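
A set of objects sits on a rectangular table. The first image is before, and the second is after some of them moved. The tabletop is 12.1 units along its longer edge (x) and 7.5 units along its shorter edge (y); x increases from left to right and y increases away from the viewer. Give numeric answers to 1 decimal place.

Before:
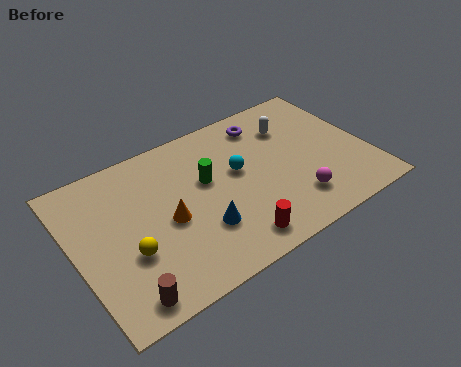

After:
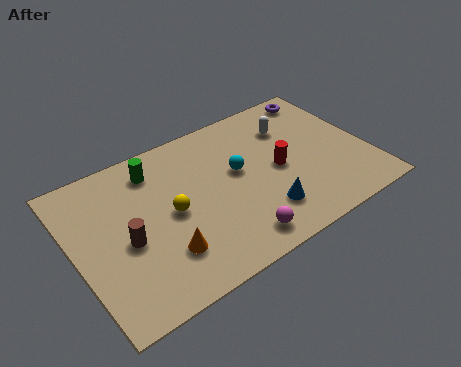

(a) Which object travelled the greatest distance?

the red cylinder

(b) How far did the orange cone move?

1.5

The orange cone was near (3.7, 3.4) before and (3.3, 2.0) after, so it travelled √(0.4² + 1.4²) ≈ 1.5 units.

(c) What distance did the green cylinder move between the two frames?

2.5

From (5.5, 4.5) to (3.6, 6.1), the green cylinder covered √(1.9² + 1.6²) ≈ 2.5 units.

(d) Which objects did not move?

the cyan sphere and the white capsule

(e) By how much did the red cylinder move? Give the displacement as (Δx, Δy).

(2.4, 2.5)

The red cylinder was at about (6.0, 1.1) and moved to about (8.4, 3.6).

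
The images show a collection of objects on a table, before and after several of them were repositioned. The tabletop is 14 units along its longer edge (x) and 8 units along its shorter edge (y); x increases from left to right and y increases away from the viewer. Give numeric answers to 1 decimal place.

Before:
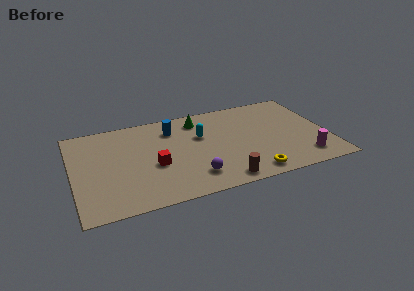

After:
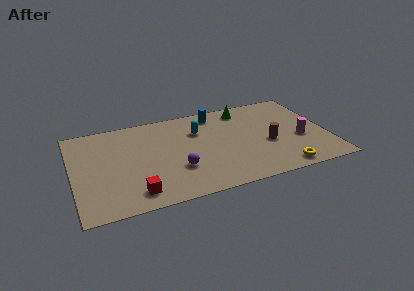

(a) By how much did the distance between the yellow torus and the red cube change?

+2.4

They were about 5.6 units apart before and 8.0 after — 2.4 units further apart.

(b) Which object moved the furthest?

the brown cylinder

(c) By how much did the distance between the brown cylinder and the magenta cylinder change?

-2.8

Before: roughly 4.6 units apart; after: 1.8. That's 2.8 units closer together.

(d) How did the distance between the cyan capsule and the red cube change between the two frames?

+2.5

Before: roughly 3.2 units apart; after: 5.7. That's 2.5 units further apart.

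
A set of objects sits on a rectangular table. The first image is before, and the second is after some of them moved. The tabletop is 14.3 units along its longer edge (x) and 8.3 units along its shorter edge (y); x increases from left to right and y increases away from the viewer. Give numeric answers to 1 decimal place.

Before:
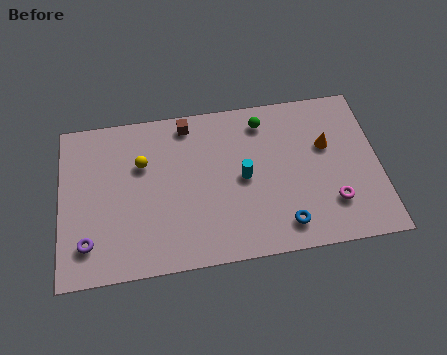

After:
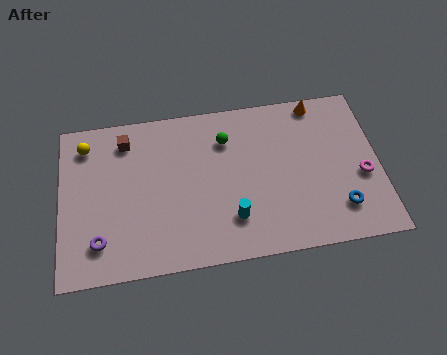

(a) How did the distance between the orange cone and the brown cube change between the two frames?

+2.2

They were about 6.5 units apart before and 8.7 after — 2.2 units further apart.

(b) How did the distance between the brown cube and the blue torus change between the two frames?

+3.4

Before: roughly 7.2 units apart; after: 10.6. That's 3.4 units further apart.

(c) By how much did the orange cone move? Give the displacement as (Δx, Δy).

(-0.3, 2.3)

The orange cone was at about (12.0, 5.2) and moved to about (11.7, 7.5).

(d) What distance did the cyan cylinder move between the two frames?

2.1

From (8.2, 4.1) to (7.6, 2.1), the cyan cylinder covered √(0.6² + 2.0²) ≈ 2.1 units.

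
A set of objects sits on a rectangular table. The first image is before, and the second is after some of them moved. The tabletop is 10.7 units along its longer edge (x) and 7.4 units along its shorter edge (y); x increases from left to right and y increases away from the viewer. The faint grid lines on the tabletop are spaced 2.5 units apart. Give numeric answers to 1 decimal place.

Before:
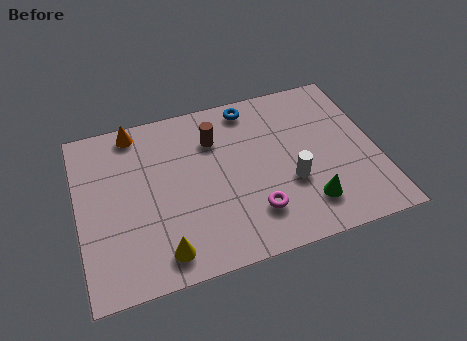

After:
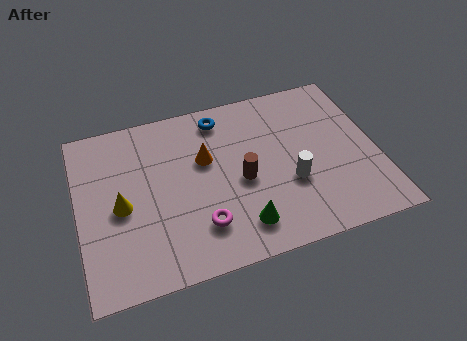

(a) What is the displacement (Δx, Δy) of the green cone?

(-2.4, -0.2)

The green cone was at about (8.0, 1.6) and moved to about (5.6, 1.4).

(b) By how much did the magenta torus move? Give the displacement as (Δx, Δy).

(-1.9, 0.0)

The magenta torus was at about (6.1, 1.8) and moved to about (4.2, 1.8).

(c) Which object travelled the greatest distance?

the orange cone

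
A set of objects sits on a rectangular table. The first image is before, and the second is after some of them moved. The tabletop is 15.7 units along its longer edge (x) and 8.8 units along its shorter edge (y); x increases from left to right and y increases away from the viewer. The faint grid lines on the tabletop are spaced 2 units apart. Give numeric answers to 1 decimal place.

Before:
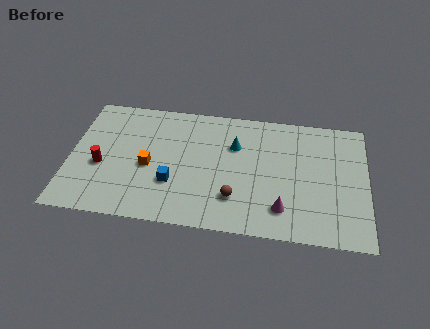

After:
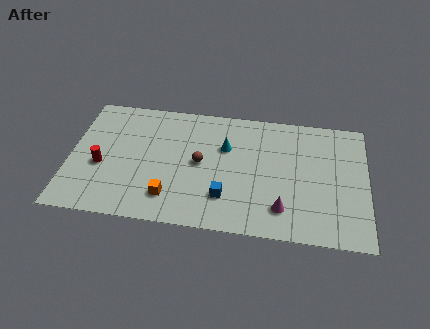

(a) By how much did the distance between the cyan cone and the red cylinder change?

-0.5

Before: roughly 7.4 units apart; after: 6.9. That's 0.5 units closer together.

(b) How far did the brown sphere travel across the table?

2.9

The brown sphere was near (8.8, 2.3) before and (6.9, 4.5) after, so it travelled √(1.9² + 2.2²) ≈ 2.9 units.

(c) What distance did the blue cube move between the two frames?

2.9

The blue cube moved from about (5.5, 2.9) to (8.3, 2.3), a distance of √(2.8² + 0.6²) ≈ 2.9.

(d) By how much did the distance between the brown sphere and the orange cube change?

-1.9

Before: roughly 4.9 units apart; after: 3.0. That's 1.9 units closer together.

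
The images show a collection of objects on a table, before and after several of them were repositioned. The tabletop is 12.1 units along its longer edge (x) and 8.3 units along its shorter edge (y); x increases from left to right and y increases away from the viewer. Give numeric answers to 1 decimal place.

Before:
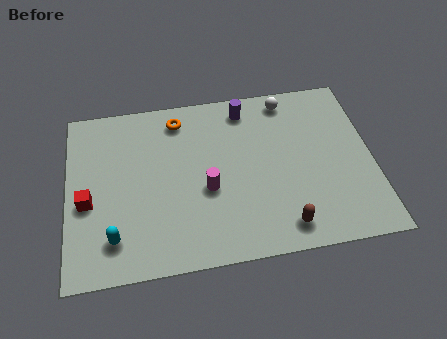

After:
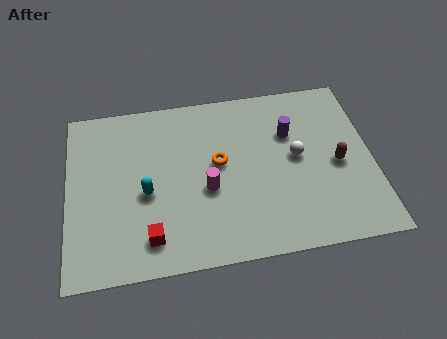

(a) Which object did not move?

the magenta cylinder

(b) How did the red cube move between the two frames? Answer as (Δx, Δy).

(2.4, -2.0)

The red cube was at about (0.8, 3.5) and moved to about (3.2, 1.5).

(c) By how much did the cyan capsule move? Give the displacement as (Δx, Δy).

(1.3, 1.9)

The cyan capsule was at about (1.8, 1.7) and moved to about (3.1, 3.6).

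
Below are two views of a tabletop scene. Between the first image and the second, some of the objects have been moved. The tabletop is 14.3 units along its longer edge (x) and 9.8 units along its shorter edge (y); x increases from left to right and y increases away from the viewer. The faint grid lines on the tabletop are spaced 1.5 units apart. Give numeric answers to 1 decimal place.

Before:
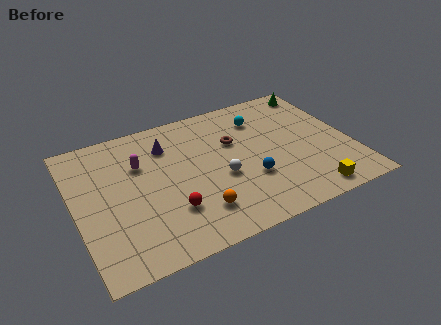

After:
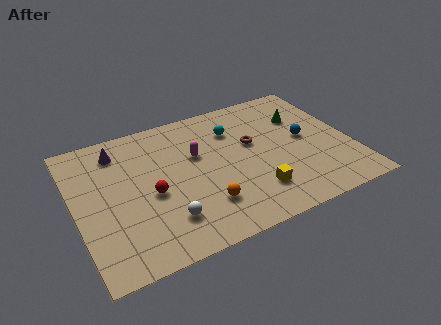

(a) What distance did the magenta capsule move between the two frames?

2.9

The magenta capsule moved from about (3.5, 6.6) to (6.4, 6.1), a distance of √(2.9² + 0.5²) ≈ 2.9.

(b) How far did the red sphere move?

1.7

The red sphere moved from about (4.6, 2.8) to (3.8, 4.3), a distance of √(0.8² + 1.5²) ≈ 1.7.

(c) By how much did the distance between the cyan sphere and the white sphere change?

+2.1

Before: roughly 4.4 units apart; after: 6.5. That's 2.1 units further apart.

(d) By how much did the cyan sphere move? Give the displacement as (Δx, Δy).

(-1.5, -0.3)

From the two frames, the cyan sphere sits at roughly (10.0, 7.5) before and (8.5, 7.2) after.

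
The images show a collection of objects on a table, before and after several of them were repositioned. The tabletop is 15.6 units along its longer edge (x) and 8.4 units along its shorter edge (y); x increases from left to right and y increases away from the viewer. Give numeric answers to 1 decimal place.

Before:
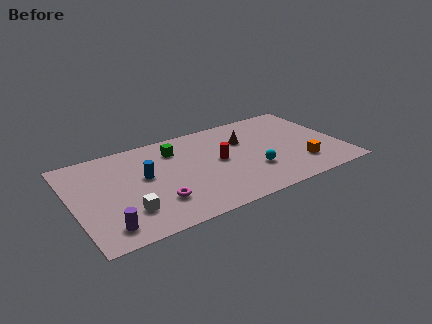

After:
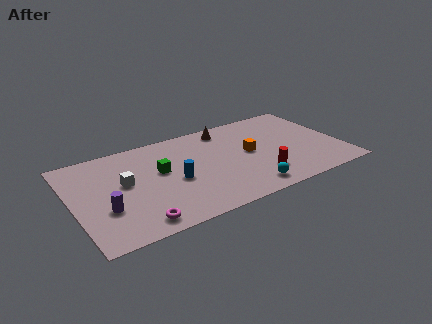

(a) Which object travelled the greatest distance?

the orange cube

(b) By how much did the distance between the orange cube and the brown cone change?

-1.6

Before: roughly 4.6 units apart; after: 3.0. That's 1.6 units closer together.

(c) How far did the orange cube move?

3.5

From (13.0, 2.1) to (10.3, 4.4), the orange cube covered √(2.7² + 2.3²) ≈ 3.5 units.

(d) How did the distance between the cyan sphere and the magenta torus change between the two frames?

+0.7

Before: roughly 5.7 units apart; after: 6.4. That's 0.7 units further apart.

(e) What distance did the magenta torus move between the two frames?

1.8

The magenta torus was near (4.6, 2.3) before and (3.3, 1.1) after, so it travelled √(1.3² + 1.2²) ≈ 1.8 units.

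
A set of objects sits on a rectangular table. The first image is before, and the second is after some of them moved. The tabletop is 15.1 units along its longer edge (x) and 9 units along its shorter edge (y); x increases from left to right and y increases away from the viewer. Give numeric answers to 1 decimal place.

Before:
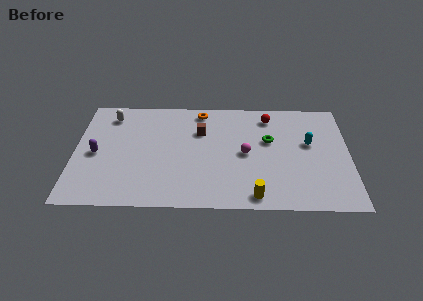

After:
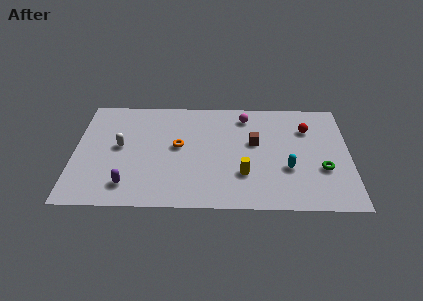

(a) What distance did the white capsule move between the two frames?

2.7

From (1.9, 7.4) to (2.5, 4.8), the white capsule covered √(0.6² + 2.6²) ≈ 2.7 units.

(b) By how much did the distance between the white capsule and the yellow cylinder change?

-3.1

They were about 10.2 units apart before and 7.1 after — 3.1 units closer together.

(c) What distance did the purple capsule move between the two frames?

3.1

The purple capsule moved from about (1.2, 4.2) to (3.0, 1.7), a distance of √(1.8² + 2.5²) ≈ 3.1.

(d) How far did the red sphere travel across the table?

2.3

The red sphere moved from about (10.7, 7.5) to (12.8, 6.5), a distance of √(2.1² + 1.0²) ≈ 2.3.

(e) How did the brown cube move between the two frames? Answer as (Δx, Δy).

(3.0, -0.9)

The brown cube started near (6.9, 6.2) and ended near (9.9, 5.3).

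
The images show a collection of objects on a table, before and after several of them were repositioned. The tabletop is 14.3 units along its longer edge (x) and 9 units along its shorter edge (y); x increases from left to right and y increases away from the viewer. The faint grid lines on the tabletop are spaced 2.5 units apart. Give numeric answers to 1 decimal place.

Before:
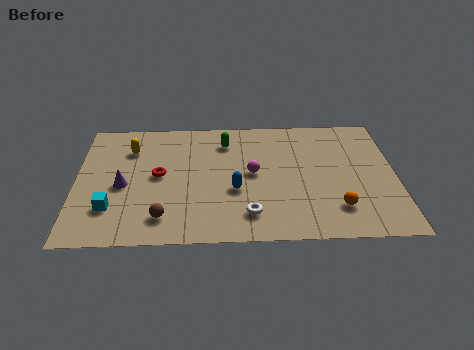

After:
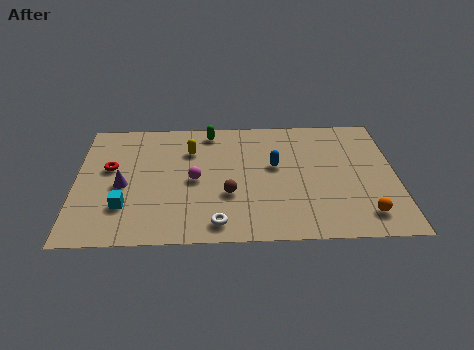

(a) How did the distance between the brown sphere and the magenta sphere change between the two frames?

-3.1

Before: roughly 5.0 units apart; after: 1.9. That's 3.1 units closer together.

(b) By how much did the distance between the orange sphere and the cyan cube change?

+0.6

They were about 10.0 units apart before and 10.6 after — 0.6 units further apart.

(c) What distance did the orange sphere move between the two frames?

1.3

The orange sphere was near (11.6, 2.1) before and (12.8, 1.6) after, so it travelled √(1.2² + 0.5²) ≈ 1.3 units.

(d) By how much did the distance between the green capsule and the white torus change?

+1.3

Before: roughly 5.4 units apart; after: 6.7. That's 1.3 units further apart.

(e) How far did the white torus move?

1.5

The white torus moved from about (7.7, 1.8) to (6.3, 1.2), a distance of √(1.4² + 0.6²) ≈ 1.5.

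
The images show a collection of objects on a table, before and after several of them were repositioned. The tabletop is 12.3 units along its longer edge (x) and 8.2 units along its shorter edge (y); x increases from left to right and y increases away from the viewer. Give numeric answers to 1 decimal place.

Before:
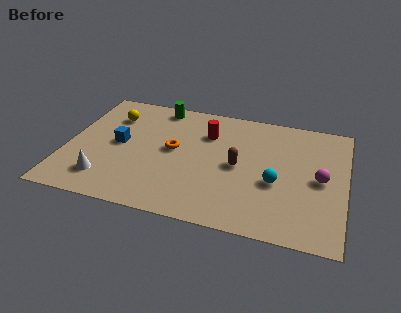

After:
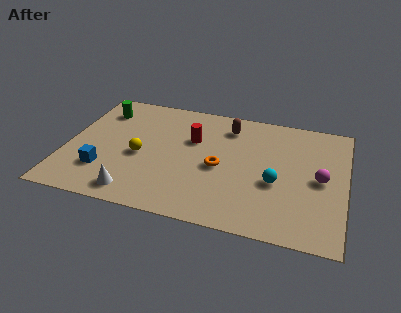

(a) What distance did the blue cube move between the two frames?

2.1

The blue cube moved from about (2.3, 4.2) to (1.8, 2.2), a distance of √(0.5² + 2.0²) ≈ 2.1.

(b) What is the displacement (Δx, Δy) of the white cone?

(1.4, -0.6)

From the two frames, the white cone sits at roughly (1.9, 1.7) before and (3.3, 1.1) after.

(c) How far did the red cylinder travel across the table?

0.8

The red cylinder moved from about (6.1, 5.9) to (5.5, 5.3), a distance of √(0.6² + 0.6²) ≈ 0.8.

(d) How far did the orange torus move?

2.2

The orange torus was near (4.7, 4.4) before and (6.8, 3.7) after, so it travelled √(2.1² + 0.7²) ≈ 2.2 units.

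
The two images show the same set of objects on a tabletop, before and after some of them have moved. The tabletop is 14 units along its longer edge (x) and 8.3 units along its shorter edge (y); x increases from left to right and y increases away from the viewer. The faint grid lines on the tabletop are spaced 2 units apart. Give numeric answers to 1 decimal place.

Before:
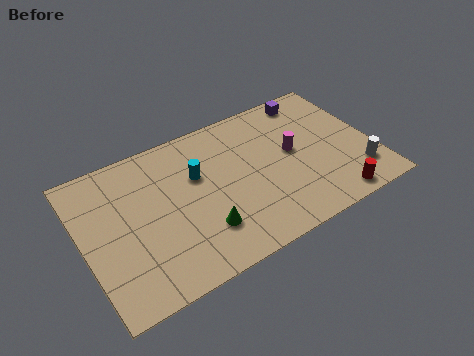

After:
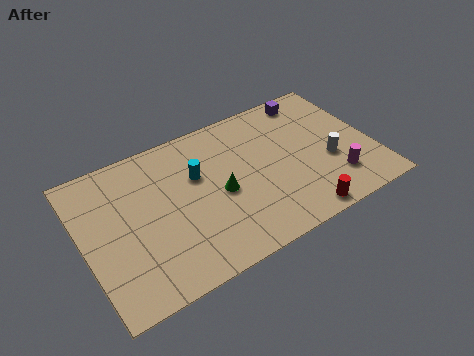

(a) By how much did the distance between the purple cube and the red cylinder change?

+0.3

Before: roughly 6.4 units apart; after: 6.7. That's 0.3 units further apart.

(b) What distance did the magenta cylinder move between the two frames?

3.0

The magenta cylinder was near (10.2, 4.5) before and (11.9, 2.0) after, so it travelled √(1.7² + 2.5²) ≈ 3.0 units.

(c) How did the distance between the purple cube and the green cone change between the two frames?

-1.8

The distance was about 8.0 in the first image and 6.2 in the second, so they moved 1.8 units closer together.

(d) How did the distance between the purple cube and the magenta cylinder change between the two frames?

+2.2

They were about 3.1 units apart before and 5.3 after — 2.2 units further apart.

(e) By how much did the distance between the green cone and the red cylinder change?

-1.8

The distance was about 6.3 in the first image and 4.5 in the second, so they moved 1.8 units closer together.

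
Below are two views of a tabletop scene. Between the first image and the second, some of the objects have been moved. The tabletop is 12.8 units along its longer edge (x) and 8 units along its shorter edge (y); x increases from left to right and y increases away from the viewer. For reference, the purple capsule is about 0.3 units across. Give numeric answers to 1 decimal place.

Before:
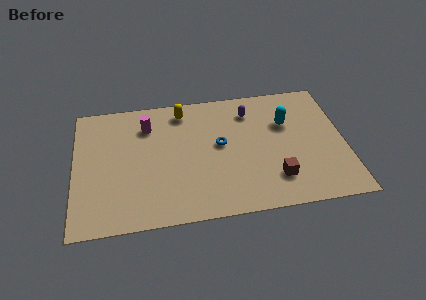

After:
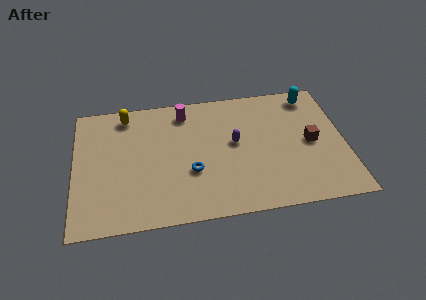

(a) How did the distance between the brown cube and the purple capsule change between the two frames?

-0.9

They were about 4.5 units apart before and 3.6 after — 0.9 units closer together.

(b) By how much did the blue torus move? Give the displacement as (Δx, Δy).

(-1.4, -1.5)

The blue torus was at about (6.9, 4.4) and moved to about (5.5, 2.9).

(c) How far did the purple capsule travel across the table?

2.1

The purple capsule moved from about (8.4, 6.3) to (7.6, 4.4), a distance of √(0.8² + 1.9²) ≈ 2.1.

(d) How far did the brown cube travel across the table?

2.7

The brown cube moved from about (9.4, 1.9) to (11.2, 3.9), a distance of √(1.8² + 2.0²) ≈ 2.7.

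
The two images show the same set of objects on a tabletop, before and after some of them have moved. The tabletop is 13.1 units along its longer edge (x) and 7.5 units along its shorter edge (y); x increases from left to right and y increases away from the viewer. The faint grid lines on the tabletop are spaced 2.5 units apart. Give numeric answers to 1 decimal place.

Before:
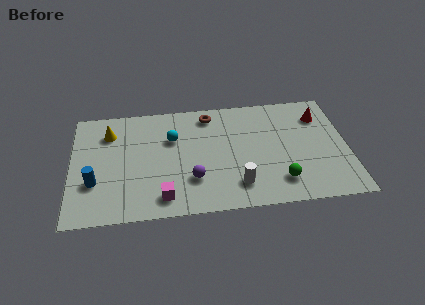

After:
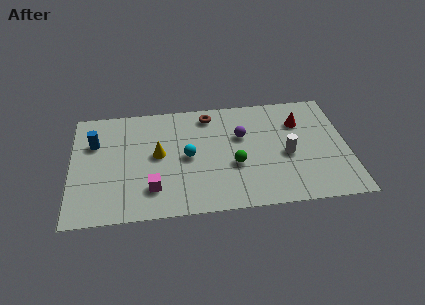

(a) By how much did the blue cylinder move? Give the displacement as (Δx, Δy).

(0.0, 2.6)

The blue cylinder started near (1.1, 2.5) and ended near (1.1, 5.1).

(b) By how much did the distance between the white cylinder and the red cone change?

-3.6

The distance was about 5.8 in the first image and 2.2 in the second, so they moved 3.6 units closer together.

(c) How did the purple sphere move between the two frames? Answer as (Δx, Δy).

(2.4, 2.6)

From the two frames, the purple sphere sits at roughly (5.7, 2.2) before and (8.1, 4.8) after.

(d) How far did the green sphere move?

2.5

The green sphere was near (9.8, 1.6) before and (7.7, 2.9) after, so it travelled √(2.1² + 1.3²) ≈ 2.5 units.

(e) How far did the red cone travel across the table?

1.0

From (11.9, 5.7) to (10.9, 5.4), the red cone covered √(1.0² + 0.3²) ≈ 1.0 units.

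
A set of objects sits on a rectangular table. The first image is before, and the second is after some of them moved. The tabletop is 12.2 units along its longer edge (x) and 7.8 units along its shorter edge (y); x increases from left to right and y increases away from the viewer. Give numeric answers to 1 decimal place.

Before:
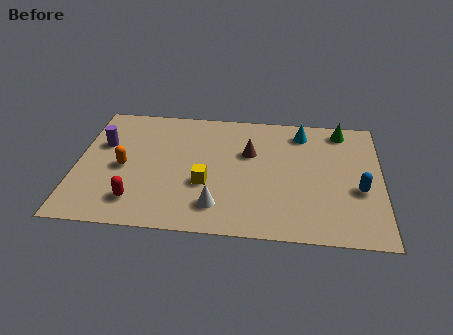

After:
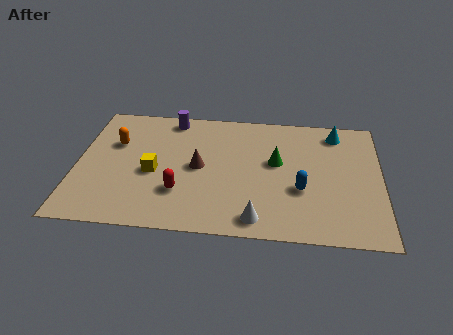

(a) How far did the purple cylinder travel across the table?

3.3

From (1.0, 5.0) to (3.7, 6.9), the purple cylinder covered √(2.7² + 1.9²) ≈ 3.3 units.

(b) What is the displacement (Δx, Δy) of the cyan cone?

(1.4, 0.1)

From the two frames, the cyan cone sits at roughly (9.0, 6.5) before and (10.4, 6.6) after.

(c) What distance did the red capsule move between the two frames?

1.8

From (2.5, 1.6) to (4.2, 2.3), the red capsule covered √(1.7² + 0.7²) ≈ 1.8 units.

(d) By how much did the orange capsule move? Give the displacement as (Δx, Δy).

(-0.4, 1.5)

The orange capsule was at about (1.9, 3.6) and moved to about (1.5, 5.1).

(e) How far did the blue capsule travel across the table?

2.3

The blue capsule moved from about (11.3, 3.1) to (9.0, 2.9), a distance of √(2.3² + 0.2²) ≈ 2.3.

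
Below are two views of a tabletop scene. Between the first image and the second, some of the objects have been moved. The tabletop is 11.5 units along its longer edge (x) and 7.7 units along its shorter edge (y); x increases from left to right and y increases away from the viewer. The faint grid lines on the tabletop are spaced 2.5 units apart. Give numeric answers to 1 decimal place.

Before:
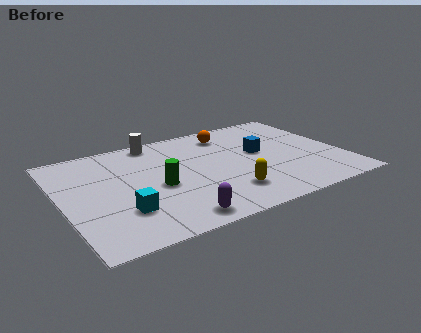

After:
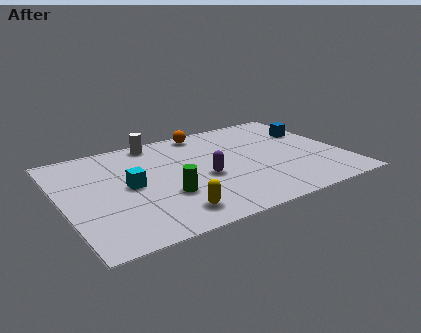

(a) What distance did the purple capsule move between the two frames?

2.9

The purple capsule was near (4.1, 0.9) before and (5.7, 3.3) after, so it travelled √(1.6² + 2.4²) ≈ 2.9 units.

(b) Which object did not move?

the white cylinder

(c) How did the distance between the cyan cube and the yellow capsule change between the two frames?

-1.3

Before: roughly 4.2 units apart; after: 2.9. That's 1.3 units closer together.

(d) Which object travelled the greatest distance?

the purple capsule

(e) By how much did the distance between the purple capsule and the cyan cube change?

+0.8

The distance was about 2.3 in the first image and 3.1 in the second, so they moved 0.8 units further apart.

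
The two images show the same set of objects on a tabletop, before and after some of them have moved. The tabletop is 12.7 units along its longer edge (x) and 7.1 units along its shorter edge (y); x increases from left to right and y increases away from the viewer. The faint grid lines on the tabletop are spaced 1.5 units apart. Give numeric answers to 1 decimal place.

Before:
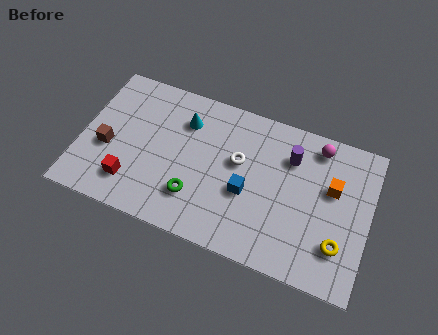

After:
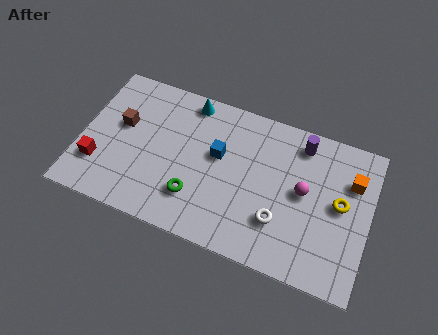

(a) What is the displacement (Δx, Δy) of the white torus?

(2.0, -2.1)

The white torus started near (6.9, 4.2) and ended near (8.9, 2.1).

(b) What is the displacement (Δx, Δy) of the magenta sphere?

(-0.4, -2.3)

From the two frames, the magenta sphere sits at roughly (10.2, 6.1) before and (9.8, 3.8) after.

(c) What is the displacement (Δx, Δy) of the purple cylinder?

(0.4, 0.8)

From the two frames, the purple cylinder sits at roughly (9.1, 5.2) before and (9.5, 6.0) after.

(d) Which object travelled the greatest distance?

the white torus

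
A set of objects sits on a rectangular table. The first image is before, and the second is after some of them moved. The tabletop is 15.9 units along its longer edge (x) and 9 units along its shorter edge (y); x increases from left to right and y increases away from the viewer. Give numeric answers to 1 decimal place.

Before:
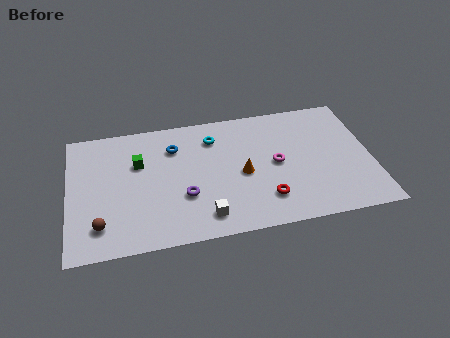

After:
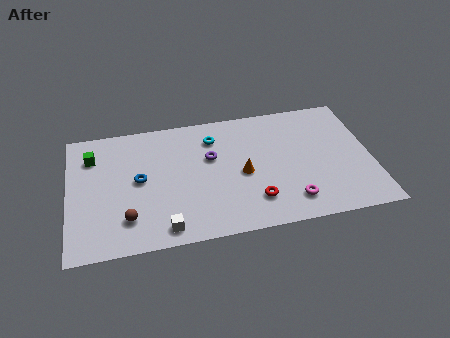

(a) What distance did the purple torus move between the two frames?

2.9

From (6.0, 3.1) to (7.5, 5.6), the purple torus covered √(1.5² + 2.5²) ≈ 2.9 units.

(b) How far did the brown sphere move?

1.4

From (1.6, 1.9) to (3.0, 2.1), the brown sphere covered √(1.4² + 0.2²) ≈ 1.4 units.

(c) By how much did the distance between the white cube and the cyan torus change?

+1.0

They were about 5.5 units apart before and 6.5 after — 1.0 units further apart.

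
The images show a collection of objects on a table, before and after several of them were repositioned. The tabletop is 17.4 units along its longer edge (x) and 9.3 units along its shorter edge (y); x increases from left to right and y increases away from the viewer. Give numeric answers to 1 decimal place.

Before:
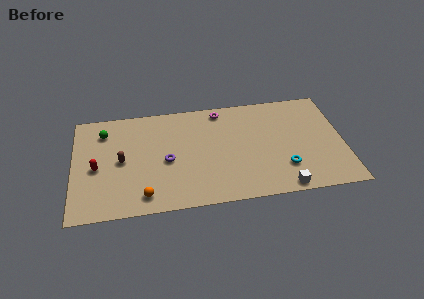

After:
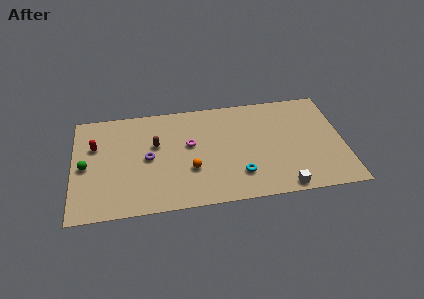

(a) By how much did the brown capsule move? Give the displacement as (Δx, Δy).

(2.2, 1.1)

From the two frames, the brown capsule sits at roughly (3.1, 4.6) before and (5.3, 5.7) after.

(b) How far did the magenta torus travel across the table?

3.5

The magenta torus was near (9.6, 8.2) before and (7.5, 5.4) after, so it travelled √(2.1² + 2.8²) ≈ 3.5 units.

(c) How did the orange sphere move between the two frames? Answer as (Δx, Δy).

(3.0, 1.8)

From the two frames, the orange sphere sits at roughly (4.5, 1.4) before and (7.5, 3.2) after.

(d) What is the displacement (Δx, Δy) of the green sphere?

(-1.2, -2.9)

The green sphere started near (2.0, 7.3) and ended near (0.8, 4.4).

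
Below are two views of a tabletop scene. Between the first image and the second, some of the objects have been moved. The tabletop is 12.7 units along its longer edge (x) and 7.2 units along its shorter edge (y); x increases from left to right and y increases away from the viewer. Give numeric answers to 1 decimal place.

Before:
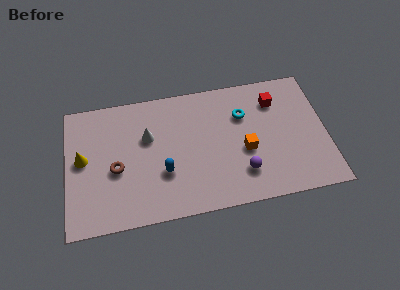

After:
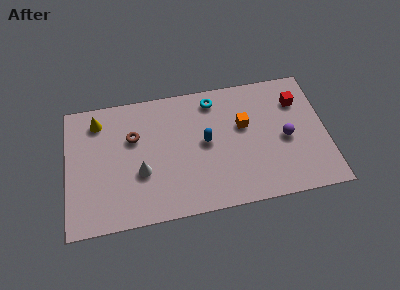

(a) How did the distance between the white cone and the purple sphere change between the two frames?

+1.8

Before: roughly 5.3 units apart; after: 7.1. That's 1.8 units further apart.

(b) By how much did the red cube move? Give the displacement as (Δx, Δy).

(1.1, -0.2)

The red cube was at about (10.3, 5.5) and moved to about (11.4, 5.3).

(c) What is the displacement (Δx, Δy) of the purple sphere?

(2.2, 1.5)

The purple sphere was at about (8.5, 1.8) and moved to about (10.7, 3.3).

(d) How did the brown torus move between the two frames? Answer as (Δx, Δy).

(0.9, 1.6)

From the two frames, the brown torus sits at roughly (2.4, 3.1) before and (3.3, 4.7) after.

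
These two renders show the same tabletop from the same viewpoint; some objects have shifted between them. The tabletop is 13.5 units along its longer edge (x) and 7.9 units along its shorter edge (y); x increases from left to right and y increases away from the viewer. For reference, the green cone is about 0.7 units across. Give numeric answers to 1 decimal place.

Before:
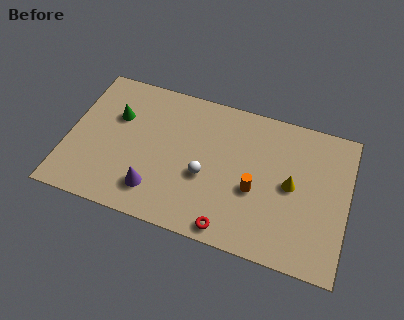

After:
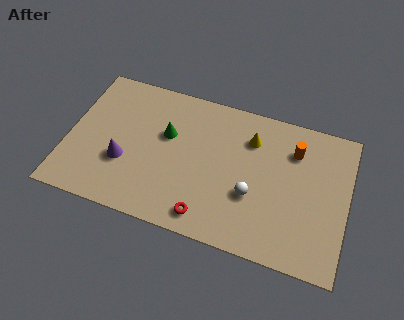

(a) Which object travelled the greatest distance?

the orange cylinder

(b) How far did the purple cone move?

1.9

From (4.4, 1.7) to (2.8, 2.8), the purple cone covered √(1.6² + 1.1²) ≈ 1.9 units.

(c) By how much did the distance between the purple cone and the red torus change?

+0.7

Before: roughly 3.8 units apart; after: 4.5. That's 0.7 units further apart.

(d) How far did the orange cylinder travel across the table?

3.2

The orange cylinder moved from about (9.1, 3.2) to (10.8, 5.9), a distance of √(1.7² + 2.7²) ≈ 3.2.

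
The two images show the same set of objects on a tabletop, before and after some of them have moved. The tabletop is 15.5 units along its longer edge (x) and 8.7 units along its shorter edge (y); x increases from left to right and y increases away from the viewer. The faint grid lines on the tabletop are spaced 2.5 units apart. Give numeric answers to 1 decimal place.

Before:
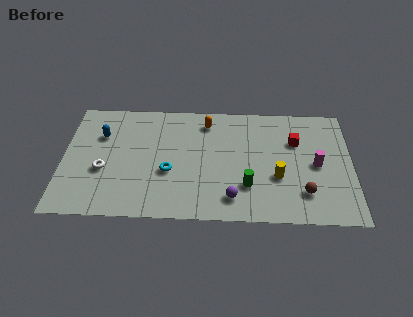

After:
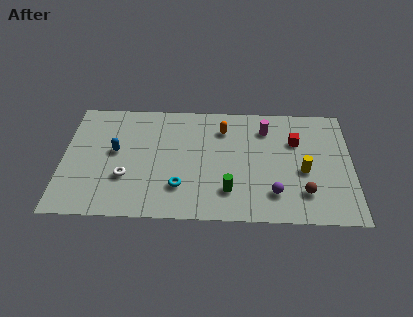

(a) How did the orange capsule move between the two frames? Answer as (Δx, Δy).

(0.9, -0.5)

The orange capsule started near (7.7, 7.2) and ended near (8.6, 6.7).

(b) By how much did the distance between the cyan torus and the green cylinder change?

-1.7

They were about 4.3 units apart before and 2.6 after — 1.7 units closer together.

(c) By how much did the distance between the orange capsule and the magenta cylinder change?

-4.3

Before: roughly 6.6 units apart; after: 2.3. That's 4.3 units closer together.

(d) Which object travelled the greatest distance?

the magenta cylinder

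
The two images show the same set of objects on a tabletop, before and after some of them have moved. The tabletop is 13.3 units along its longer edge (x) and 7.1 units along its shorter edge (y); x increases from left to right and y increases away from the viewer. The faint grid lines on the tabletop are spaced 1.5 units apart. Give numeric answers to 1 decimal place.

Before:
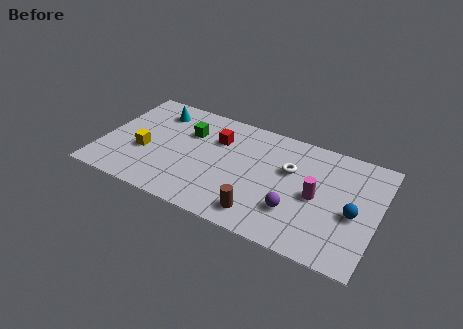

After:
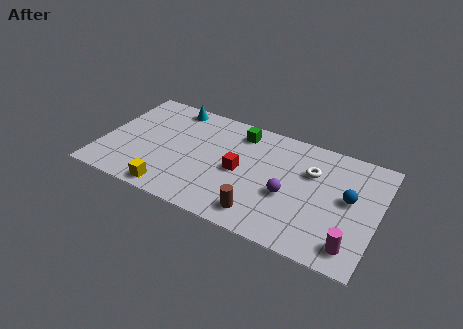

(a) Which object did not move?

the brown cylinder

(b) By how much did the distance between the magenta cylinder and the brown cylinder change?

+1.0

They were about 3.3 units apart before and 4.3 after — 1.0 units further apart.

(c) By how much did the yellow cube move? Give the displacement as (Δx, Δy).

(1.6, -2.0)

The yellow cube started near (2.1, 2.8) and ended near (3.7, 0.8).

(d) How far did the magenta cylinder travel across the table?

2.9

The magenta cylinder moved from about (10.4, 3.4) to (12.3, 1.2), a distance of √(1.9² + 2.2²) ≈ 2.9.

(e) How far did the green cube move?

2.6

The green cube was near (4.0, 4.9) before and (6.4, 5.9) after, so it travelled √(2.4² + 1.0²) ≈ 2.6 units.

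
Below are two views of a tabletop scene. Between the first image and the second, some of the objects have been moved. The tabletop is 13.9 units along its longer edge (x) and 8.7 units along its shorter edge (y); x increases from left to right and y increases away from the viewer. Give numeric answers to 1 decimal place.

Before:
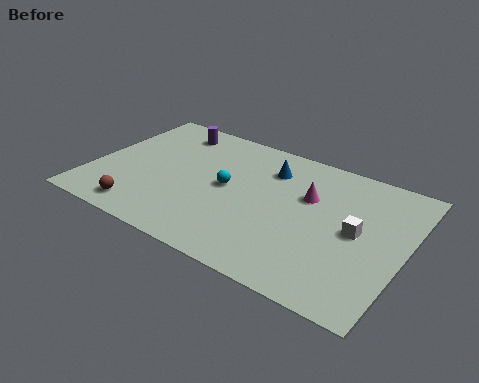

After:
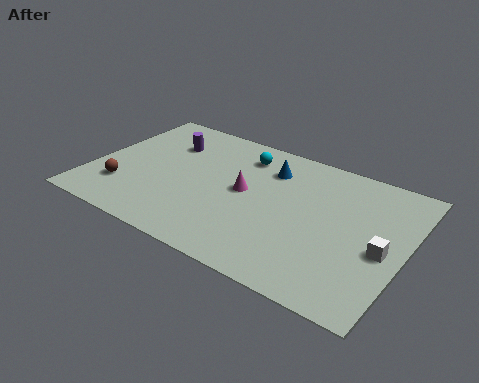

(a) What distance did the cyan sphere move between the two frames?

2.5

The cyan sphere was near (6.0, 4.5) before and (6.3, 7.0) after, so it travelled √(0.3² + 2.5²) ≈ 2.5 units.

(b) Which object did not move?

the blue cone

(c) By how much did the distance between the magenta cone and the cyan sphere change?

-1.2

The distance was about 3.7 in the first image and 2.5 in the second, so they moved 1.2 units closer together.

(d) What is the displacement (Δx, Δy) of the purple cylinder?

(0.0, -1.0)

The purple cylinder started near (2.9, 7.3) and ended near (2.9, 6.3).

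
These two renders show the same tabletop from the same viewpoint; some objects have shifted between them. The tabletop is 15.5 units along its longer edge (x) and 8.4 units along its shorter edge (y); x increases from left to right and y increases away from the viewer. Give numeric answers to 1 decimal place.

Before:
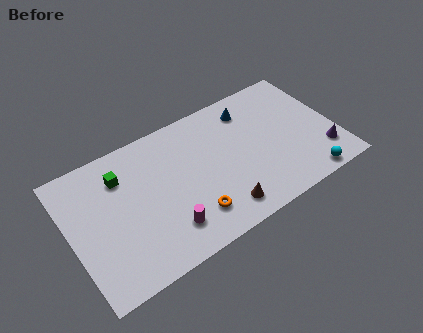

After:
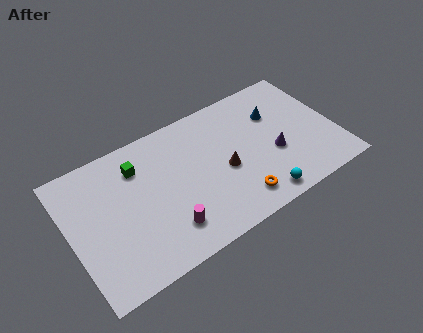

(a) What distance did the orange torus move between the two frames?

2.6

From (6.7, 1.9) to (9.3, 1.5), the orange torus covered √(2.6² + 0.4²) ≈ 2.6 units.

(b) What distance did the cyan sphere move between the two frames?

2.8

From (13.3, 0.8) to (10.5, 1.0), the cyan sphere covered √(2.8² + 0.2²) ≈ 2.8 units.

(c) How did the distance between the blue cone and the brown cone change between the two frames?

-2.0

They were about 6.0 units apart before and 4.0 after — 2.0 units closer together.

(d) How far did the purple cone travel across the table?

3.0

From (14.5, 2.0) to (11.8, 3.3), the purple cone covered √(2.7² + 1.3²) ≈ 3.0 units.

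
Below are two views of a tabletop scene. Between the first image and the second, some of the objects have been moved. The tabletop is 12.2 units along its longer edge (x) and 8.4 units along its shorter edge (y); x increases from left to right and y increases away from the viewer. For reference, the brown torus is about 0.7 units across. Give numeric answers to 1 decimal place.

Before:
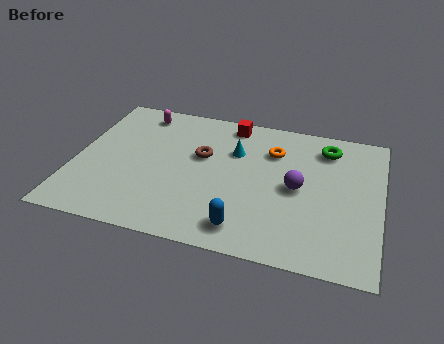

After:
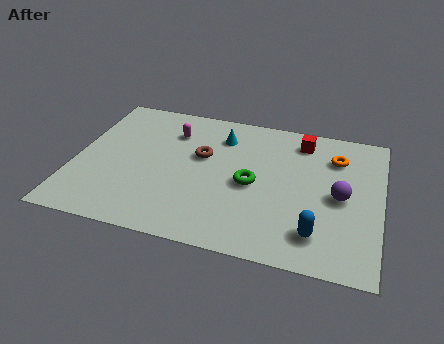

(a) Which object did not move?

the brown torus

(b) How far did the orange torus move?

2.5

The orange torus moved from about (7.8, 6.1) to (10.3, 6.3), a distance of √(2.5² + 0.2²) ≈ 2.5.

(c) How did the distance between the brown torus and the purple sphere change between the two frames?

+1.7

The distance was about 4.0 in the first image and 5.7 in the second, so they moved 1.7 units further apart.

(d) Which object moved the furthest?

the green torus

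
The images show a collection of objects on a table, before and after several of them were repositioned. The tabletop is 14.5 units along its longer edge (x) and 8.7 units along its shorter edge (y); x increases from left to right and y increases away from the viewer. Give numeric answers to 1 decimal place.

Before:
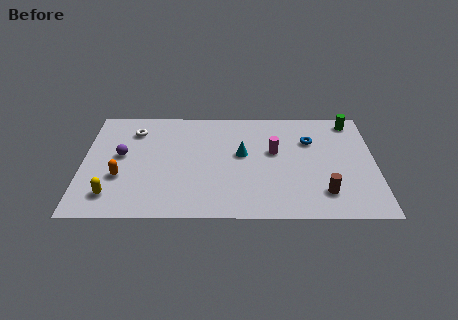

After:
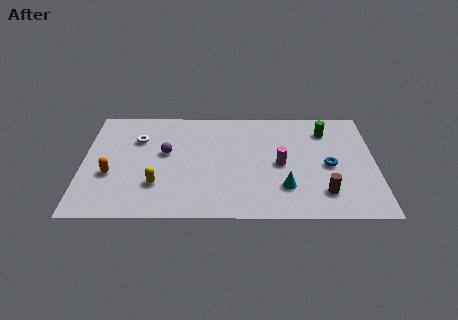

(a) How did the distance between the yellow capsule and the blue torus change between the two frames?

-2.1

Before: roughly 10.7 units apart; after: 8.6. That's 2.1 units closer together.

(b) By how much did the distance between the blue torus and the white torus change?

+0.9

They were about 8.8 units apart before and 9.7 after — 0.9 units further apart.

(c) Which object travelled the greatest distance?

the cyan cone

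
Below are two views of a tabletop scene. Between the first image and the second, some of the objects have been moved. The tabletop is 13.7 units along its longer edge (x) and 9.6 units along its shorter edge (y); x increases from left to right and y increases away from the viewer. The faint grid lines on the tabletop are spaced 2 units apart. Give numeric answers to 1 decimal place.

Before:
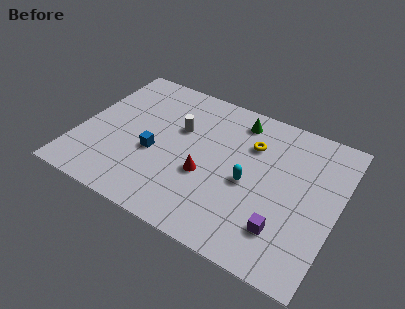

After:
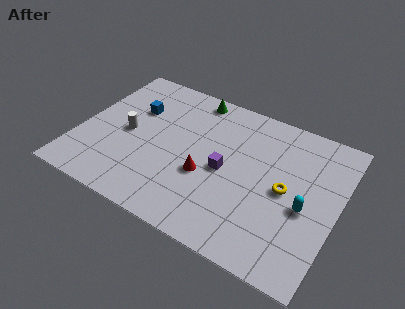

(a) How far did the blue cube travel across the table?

2.9

The blue cube moved from about (4.1, 3.9) to (2.6, 6.4), a distance of √(1.5² + 2.5²) ≈ 2.9.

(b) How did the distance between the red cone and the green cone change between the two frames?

+0.6

They were about 4.5 units apart before and 5.1 after — 0.6 units further apart.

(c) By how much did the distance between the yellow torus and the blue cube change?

+3.0

Before: roughly 5.6 units apart; after: 8.6. That's 3.0 units further apart.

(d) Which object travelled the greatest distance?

the purple cube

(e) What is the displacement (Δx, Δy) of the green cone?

(-2.5, 0.5)

The green cone was at about (8.0, 8.1) and moved to about (5.5, 8.6).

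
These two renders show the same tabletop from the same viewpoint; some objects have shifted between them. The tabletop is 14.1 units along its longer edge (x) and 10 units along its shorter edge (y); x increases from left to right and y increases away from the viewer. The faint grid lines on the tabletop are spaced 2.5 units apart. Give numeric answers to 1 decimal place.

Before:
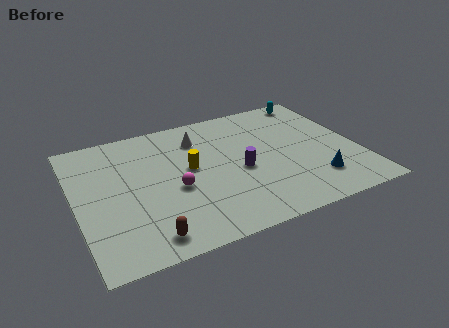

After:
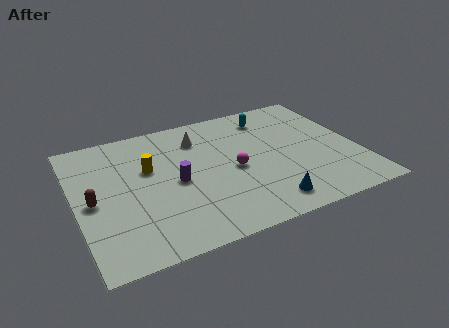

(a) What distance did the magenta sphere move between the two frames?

3.0

The magenta sphere moved from about (4.8, 4.2) to (7.8, 4.6), a distance of √(3.0² + 0.4²) ≈ 3.0.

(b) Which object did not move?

the white cone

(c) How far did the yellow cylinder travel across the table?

2.1

The yellow cylinder moved from about (5.7, 5.5) to (3.7, 6.2), a distance of √(2.0² + 0.7²) ≈ 2.1.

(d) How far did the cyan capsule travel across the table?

2.6

The cyan capsule was near (12.6, 9.0) before and (10.1, 8.2) after, so it travelled √(2.5² + 0.8²) ≈ 2.6 units.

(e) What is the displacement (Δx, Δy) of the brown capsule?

(-2.3, 3.4)

From the two frames, the brown capsule sits at roughly (3.1, 1.3) before and (0.8, 4.7) after.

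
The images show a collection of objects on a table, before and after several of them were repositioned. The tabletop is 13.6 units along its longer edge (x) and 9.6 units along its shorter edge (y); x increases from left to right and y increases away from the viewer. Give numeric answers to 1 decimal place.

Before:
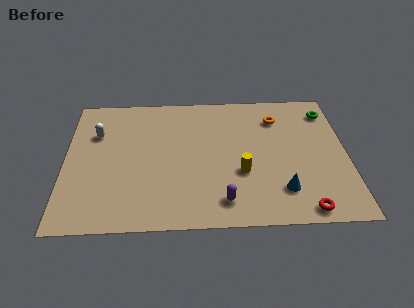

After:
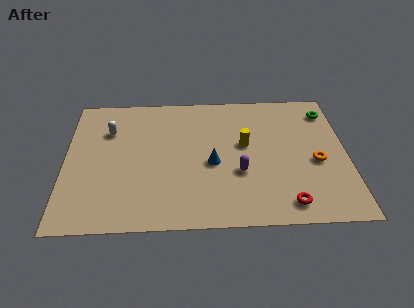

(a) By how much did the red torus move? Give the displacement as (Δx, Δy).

(-0.8, 0.4)

The red torus started near (11.4, 0.9) and ended near (10.6, 1.3).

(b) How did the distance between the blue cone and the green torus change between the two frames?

+0.6

The distance was about 6.1 in the first image and 6.7 in the second, so they moved 0.6 units further apart.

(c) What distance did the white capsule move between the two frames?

0.6

From (1.5, 6.6) to (2.1, 6.8), the white capsule covered √(0.6² + 0.2²) ≈ 0.6 units.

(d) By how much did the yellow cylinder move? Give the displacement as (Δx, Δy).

(0.2, 2.0)

From the two frames, the yellow cylinder sits at roughly (8.5, 3.5) before and (8.7, 5.5) after.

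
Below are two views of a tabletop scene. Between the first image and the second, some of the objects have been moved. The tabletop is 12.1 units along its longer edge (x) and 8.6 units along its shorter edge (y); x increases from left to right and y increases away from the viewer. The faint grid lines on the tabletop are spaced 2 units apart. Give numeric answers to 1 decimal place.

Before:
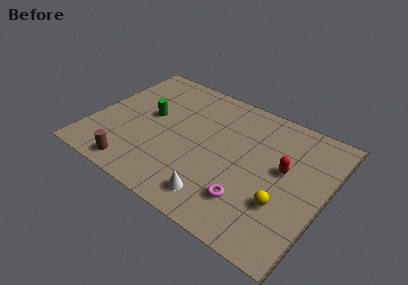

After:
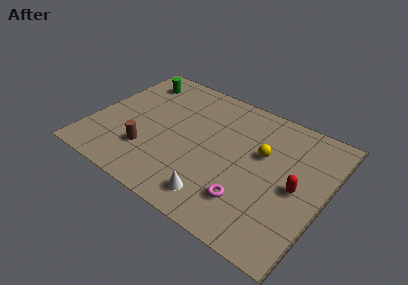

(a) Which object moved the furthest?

the yellow sphere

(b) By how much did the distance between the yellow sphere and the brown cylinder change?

-1.4

They were about 7.6 units apart before and 6.2 after — 1.4 units closer together.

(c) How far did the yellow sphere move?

2.9

The yellow sphere was near (10.2, 2.8) before and (8.7, 5.3) after, so it travelled √(1.5² + 2.5²) ≈ 2.9 units.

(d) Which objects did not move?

the magenta torus and the white cone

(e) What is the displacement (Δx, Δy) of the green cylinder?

(-1.2, 2.2)

The green cylinder was at about (2.8, 4.8) and moved to about (1.6, 7.0).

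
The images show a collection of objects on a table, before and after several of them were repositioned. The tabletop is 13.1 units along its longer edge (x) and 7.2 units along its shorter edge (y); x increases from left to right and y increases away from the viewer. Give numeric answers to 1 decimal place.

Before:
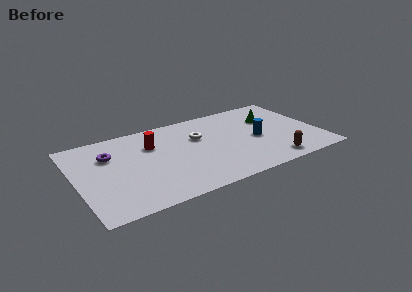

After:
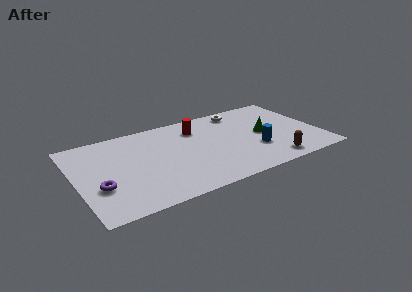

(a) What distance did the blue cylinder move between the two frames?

0.9

The blue cylinder was near (9.7, 3.3) before and (9.5, 2.4) after, so it travelled √(0.2² + 0.9²) ≈ 0.9 units.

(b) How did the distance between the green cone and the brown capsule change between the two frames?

-1.3

Before: roughly 3.9 units apart; after: 2.6. That's 1.3 units closer together.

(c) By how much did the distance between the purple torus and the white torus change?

+4.1

Before: roughly 4.8 units apart; after: 8.9. That's 4.1 units further apart.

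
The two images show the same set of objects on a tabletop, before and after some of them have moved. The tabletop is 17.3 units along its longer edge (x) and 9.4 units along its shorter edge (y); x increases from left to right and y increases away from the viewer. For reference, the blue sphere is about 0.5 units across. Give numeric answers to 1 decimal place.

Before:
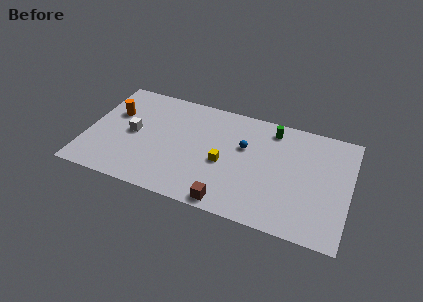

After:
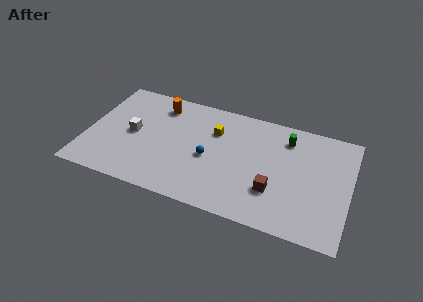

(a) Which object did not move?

the white cube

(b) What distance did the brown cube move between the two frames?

3.4

The brown cube moved from about (9.7, 0.9) to (12.5, 2.9), a distance of √(2.8² + 2.0²) ≈ 3.4.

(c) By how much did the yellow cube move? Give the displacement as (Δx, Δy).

(-0.8, 2.5)

The yellow cube was at about (9.1, 4.1) and moved to about (8.3, 6.6).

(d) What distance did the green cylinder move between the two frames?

1.1

The green cylinder was near (12.0, 8.0) before and (13.0, 7.5) after, so it travelled √(1.0² + 0.5²) ≈ 1.1 units.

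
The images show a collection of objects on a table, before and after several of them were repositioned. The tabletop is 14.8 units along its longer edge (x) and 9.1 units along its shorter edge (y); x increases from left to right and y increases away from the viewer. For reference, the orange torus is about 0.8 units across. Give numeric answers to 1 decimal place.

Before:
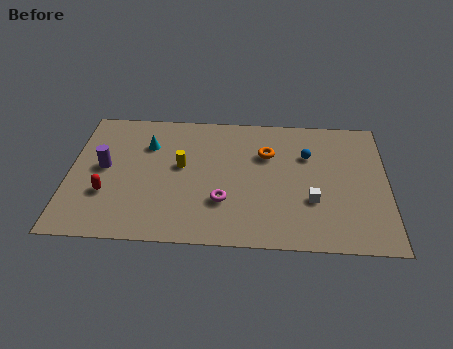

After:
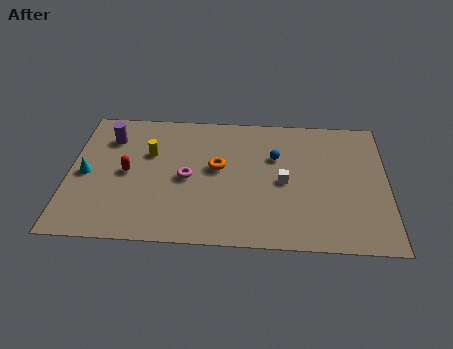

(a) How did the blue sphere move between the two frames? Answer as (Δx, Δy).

(-1.5, -0.2)

The blue sphere started near (11.1, 6.2) and ended near (9.6, 6.0).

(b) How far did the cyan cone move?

3.6

The cyan cone was near (3.6, 6.5) before and (0.8, 4.3) after, so it travelled √(2.8² + 2.2²) ≈ 3.6 units.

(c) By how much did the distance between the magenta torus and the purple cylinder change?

-1.4

They were about 5.9 units apart before and 4.5 after — 1.4 units closer together.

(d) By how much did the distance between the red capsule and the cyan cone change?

-2.0

The distance was about 3.9 in the first image and 1.9 in the second, so they moved 2.0 units closer together.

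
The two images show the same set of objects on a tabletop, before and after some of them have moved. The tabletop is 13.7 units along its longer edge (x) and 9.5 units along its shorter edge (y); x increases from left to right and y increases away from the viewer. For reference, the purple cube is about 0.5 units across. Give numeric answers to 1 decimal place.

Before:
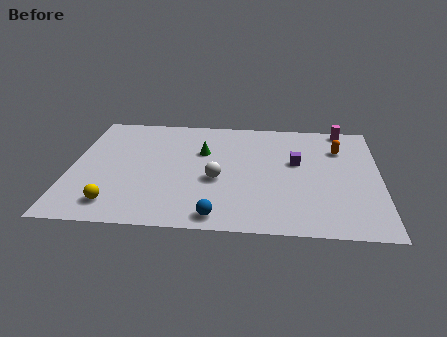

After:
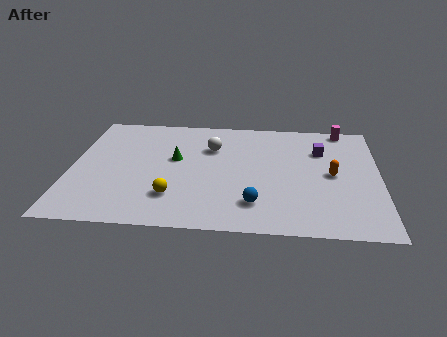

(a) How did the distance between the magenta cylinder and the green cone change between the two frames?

+1.4

They were about 6.8 units apart before and 8.2 after — 1.4 units further apart.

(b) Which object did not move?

the magenta cylinder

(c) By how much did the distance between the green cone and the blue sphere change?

-0.3

They were about 5.3 units apart before and 5.0 after — 0.3 units closer together.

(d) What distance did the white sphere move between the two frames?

2.7

From (6.5, 3.9) to (6.2, 6.6), the white sphere covered √(0.3² + 2.7²) ≈ 2.7 units.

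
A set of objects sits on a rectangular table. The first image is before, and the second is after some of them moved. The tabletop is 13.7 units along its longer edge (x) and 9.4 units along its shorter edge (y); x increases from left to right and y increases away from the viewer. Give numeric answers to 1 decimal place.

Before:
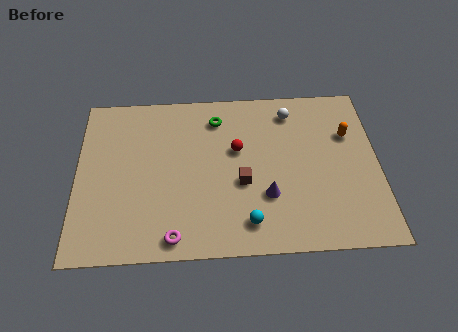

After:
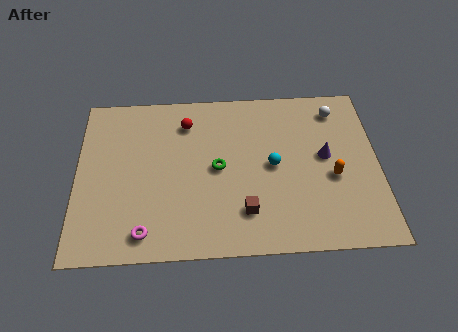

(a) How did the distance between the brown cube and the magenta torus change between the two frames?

+0.4

Before: roughly 4.2 units apart; after: 4.6. That's 0.4 units further apart.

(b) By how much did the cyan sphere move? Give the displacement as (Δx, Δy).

(1.2, 3.1)

The cyan sphere was at about (7.7, 1.6) and moved to about (8.9, 4.7).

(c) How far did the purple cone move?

3.4

The purple cone moved from about (8.6, 3.0) to (11.3, 5.1), a distance of √(2.7² + 2.1²) ≈ 3.4.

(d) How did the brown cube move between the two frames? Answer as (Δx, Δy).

(0.1, -1.6)

The brown cube was at about (7.5, 3.8) and moved to about (7.6, 2.2).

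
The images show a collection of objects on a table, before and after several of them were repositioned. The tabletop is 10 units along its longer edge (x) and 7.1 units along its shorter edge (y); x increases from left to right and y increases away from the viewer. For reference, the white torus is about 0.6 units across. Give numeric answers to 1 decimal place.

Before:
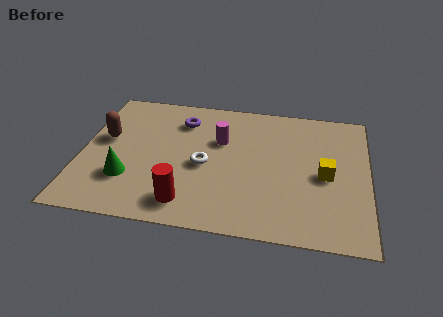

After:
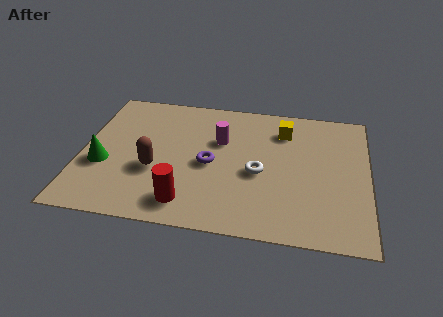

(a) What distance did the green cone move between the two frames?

1.1

From (1.7, 2.1) to (0.8, 2.7), the green cone covered √(0.9² + 0.6²) ≈ 1.1 units.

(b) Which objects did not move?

the red cylinder and the magenta cylinder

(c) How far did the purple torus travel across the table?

2.5

The purple torus moved from about (3.4, 5.5) to (4.5, 3.3), a distance of √(1.1² + 2.2²) ≈ 2.5.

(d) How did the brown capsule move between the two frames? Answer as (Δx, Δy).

(1.8, -1.4)

From the two frames, the brown capsule sits at roughly (0.8, 4.1) before and (2.6, 2.7) after.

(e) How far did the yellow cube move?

2.7

The yellow cube moved from about (8.5, 3.3) to (7.0, 5.5), a distance of √(1.5² + 2.2²) ≈ 2.7.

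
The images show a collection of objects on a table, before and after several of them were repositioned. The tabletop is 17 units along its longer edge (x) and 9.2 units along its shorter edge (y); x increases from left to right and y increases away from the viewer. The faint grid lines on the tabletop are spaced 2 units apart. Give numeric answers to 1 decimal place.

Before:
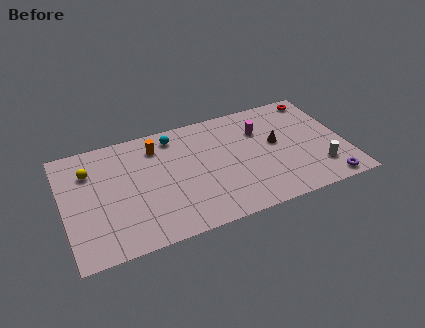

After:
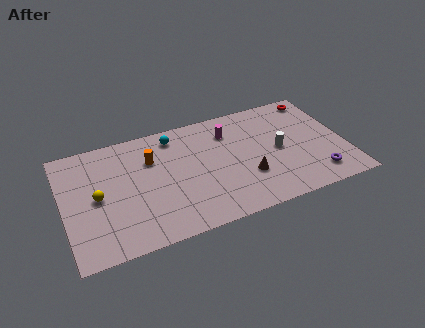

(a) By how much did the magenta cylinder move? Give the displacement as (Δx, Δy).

(-1.9, 0.5)

From the two frames, the magenta cylinder sits at roughly (12.1, 6.5) before and (10.2, 7.0) after.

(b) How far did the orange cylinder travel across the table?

1.0

From (5.8, 7.3) to (5.4, 6.4), the orange cylinder covered √(0.4² + 0.9²) ≈ 1.0 units.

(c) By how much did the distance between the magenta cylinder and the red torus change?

+1.7

The distance was about 4.0 in the first image and 5.7 in the second, so they moved 1.7 units further apart.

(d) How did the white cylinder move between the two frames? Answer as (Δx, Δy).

(-2.2, 2.3)

From the two frames, the white cylinder sits at roughly (15.2, 2.2) before and (13.0, 4.5) after.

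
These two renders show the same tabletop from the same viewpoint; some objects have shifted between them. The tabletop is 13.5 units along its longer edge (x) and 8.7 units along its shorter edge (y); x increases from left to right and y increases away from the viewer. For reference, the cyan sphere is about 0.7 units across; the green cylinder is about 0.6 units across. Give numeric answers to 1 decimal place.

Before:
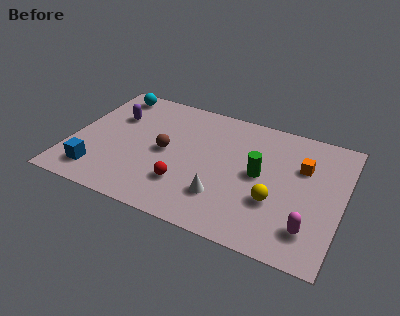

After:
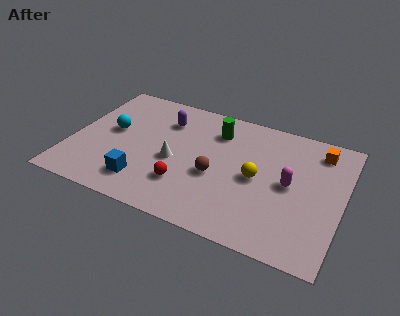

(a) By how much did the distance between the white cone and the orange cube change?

+2.7

Before: roughly 5.0 units apart; after: 7.7. That's 2.7 units further apart.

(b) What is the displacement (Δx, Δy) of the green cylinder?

(-2.4, 2.2)

The green cylinder was at about (9.4, 4.5) and moved to about (7.0, 6.7).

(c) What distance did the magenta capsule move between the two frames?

2.8

The magenta capsule was near (12.1, 1.9) before and (10.9, 4.4) after, so it travelled √(1.2² + 2.5²) ≈ 2.8 units.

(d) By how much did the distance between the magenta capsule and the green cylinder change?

+0.8

Before: roughly 3.7 units apart; after: 4.5. That's 0.8 units further apart.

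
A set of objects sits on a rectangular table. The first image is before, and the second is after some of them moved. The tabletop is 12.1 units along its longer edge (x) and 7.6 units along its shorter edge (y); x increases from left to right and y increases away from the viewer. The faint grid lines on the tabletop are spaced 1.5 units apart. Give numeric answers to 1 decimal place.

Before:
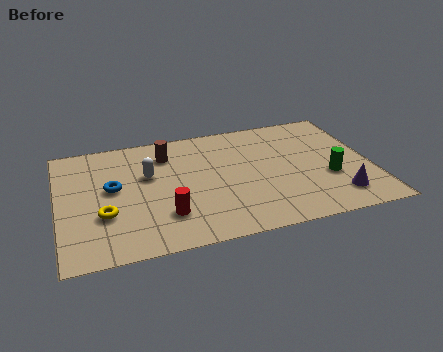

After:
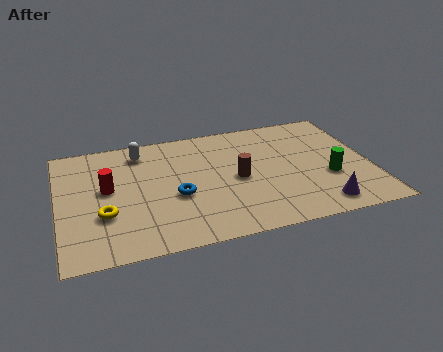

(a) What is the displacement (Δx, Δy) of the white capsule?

(-0.2, 1.6)

From the two frames, the white capsule sits at roughly (3.5, 4.7) before and (3.3, 6.3) after.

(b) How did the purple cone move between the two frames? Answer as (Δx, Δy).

(-0.7, -0.4)

The purple cone started near (10.6, 1.5) and ended near (9.9, 1.1).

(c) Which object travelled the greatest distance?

the brown cylinder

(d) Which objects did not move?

the yellow torus and the green cylinder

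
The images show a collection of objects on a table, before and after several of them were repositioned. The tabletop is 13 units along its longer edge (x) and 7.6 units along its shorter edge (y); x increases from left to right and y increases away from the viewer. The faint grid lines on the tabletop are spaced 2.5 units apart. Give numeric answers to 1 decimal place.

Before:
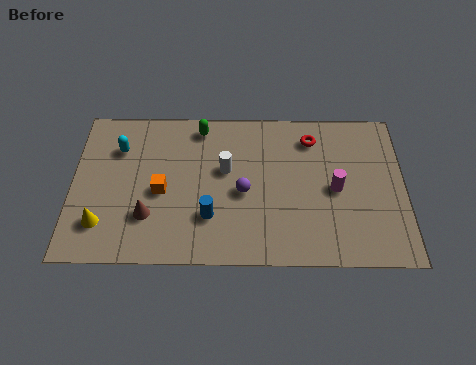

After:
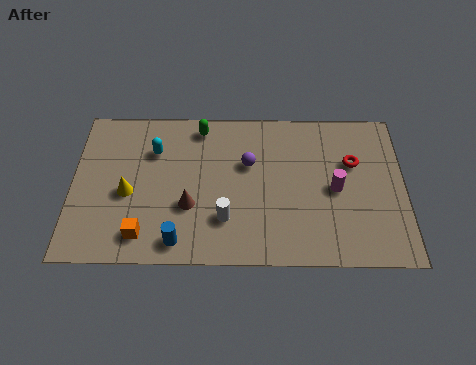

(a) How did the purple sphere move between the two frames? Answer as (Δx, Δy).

(0.2, 1.4)

The purple sphere was at about (6.7, 3.4) and moved to about (6.9, 4.8).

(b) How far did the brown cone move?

1.7

The brown cone moved from about (3.0, 2.2) to (4.6, 2.7), a distance of √(1.6² + 0.5²) ≈ 1.7.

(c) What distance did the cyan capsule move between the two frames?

1.4

The cyan capsule was near (1.8, 5.5) before and (3.2, 5.4) after, so it travelled √(1.4² + 0.1²) ≈ 1.4 units.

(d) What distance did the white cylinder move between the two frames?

2.4

The white cylinder was near (6.0, 4.5) before and (6.0, 2.1) after, so it travelled √(0.0² + 2.4²) ≈ 2.4 units.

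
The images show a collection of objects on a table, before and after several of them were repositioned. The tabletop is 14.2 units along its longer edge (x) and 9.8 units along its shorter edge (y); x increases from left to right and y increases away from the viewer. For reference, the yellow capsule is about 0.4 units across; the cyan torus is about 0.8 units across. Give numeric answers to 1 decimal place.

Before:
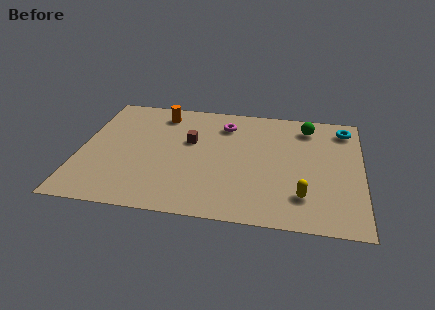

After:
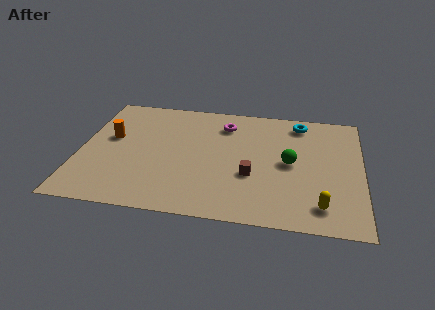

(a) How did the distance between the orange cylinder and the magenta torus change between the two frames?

+2.7

They were about 3.3 units apart before and 6.0 after — 2.7 units further apart.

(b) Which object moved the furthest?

the brown cube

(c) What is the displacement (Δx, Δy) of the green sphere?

(-0.8, -3.2)

From the two frames, the green sphere sits at roughly (11.4, 8.1) before and (10.6, 4.9) after.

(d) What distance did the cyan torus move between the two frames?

2.3

The cyan torus was near (13.3, 8.2) before and (11.0, 8.4) after, so it travelled √(2.3² + 0.2²) ≈ 2.3 units.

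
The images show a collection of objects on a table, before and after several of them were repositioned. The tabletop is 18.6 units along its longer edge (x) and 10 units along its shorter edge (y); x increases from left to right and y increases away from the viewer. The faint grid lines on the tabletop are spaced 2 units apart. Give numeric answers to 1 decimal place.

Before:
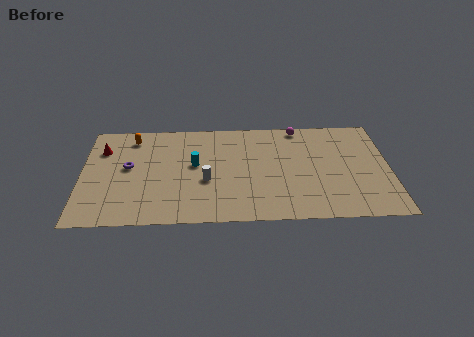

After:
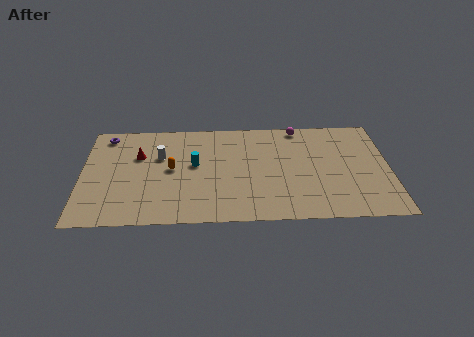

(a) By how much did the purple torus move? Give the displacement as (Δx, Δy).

(-1.4, 3.2)

From the two frames, the purple torus sits at roughly (2.8, 5.5) before and (1.4, 8.7) after.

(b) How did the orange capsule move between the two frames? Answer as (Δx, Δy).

(2.4, -3.2)

The orange capsule started near (3.0, 8.4) and ended near (5.4, 5.2).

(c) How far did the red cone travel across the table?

2.3

From (1.2, 7.3) to (3.4, 6.6), the red cone covered √(2.2² + 0.7²) ≈ 2.3 units.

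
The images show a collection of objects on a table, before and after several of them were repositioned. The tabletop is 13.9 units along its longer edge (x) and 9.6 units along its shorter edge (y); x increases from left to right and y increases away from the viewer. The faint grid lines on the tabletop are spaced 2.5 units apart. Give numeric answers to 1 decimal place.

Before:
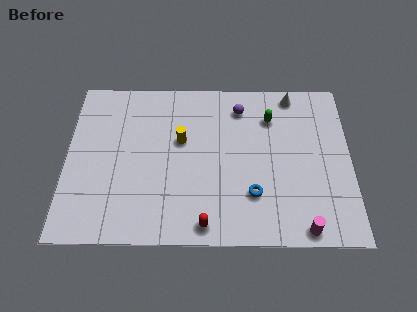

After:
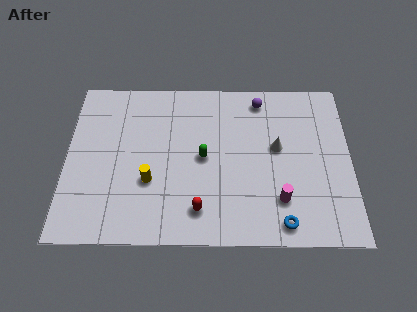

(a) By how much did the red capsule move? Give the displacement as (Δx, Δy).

(-0.3, 0.8)

The red capsule started near (6.8, 1.0) and ended near (6.5, 1.8).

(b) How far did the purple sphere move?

1.1

The purple sphere moved from about (8.5, 7.8) to (9.5, 8.3), a distance of √(1.0² + 0.5²) ≈ 1.1.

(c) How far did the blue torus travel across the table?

2.1

From (9.1, 2.7) to (10.5, 1.1), the blue torus covered √(1.4² + 1.6²) ≈ 2.1 units.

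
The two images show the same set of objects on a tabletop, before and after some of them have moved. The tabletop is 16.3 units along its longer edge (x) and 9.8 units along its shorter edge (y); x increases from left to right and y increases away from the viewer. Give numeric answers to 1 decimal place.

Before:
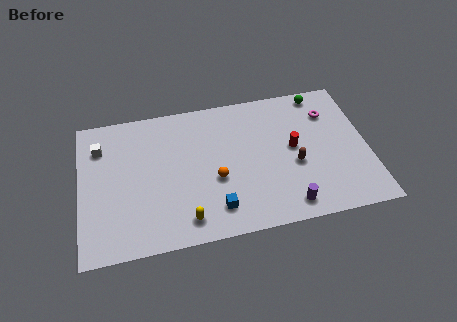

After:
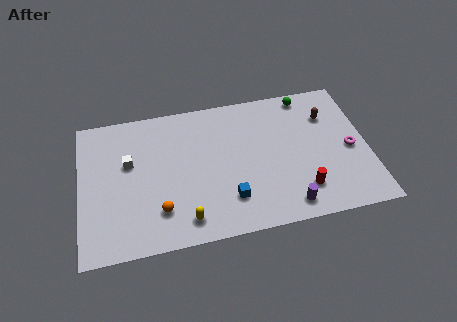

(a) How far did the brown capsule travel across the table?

3.7

The brown capsule was near (12.1, 4.0) before and (14.2, 7.1) after, so it travelled √(2.1² + 3.1²) ≈ 3.7 units.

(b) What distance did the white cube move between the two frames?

2.1

From (1.2, 7.4) to (2.8, 6.0), the white cube covered √(1.6² + 1.4²) ≈ 2.1 units.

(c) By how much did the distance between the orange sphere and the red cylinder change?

+3.3

Before: roughly 4.7 units apart; after: 8.0. That's 3.3 units further apart.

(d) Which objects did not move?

the purple cylinder and the yellow capsule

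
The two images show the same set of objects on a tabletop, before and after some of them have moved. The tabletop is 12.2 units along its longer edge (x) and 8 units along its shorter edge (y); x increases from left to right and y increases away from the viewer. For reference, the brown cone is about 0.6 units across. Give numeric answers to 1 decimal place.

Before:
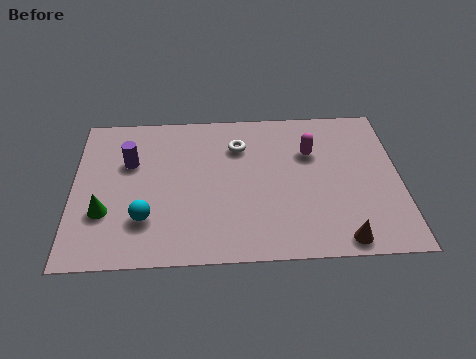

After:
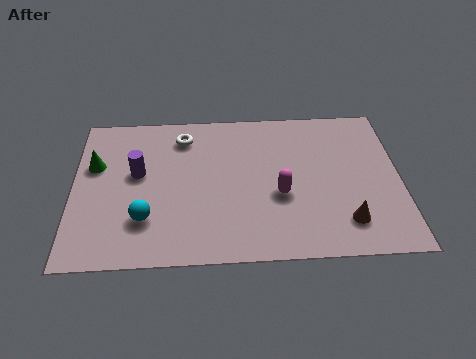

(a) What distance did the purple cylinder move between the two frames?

0.7

The purple cylinder was near (2.1, 5.2) before and (2.4, 4.6) after, so it travelled √(0.3² + 0.6²) ≈ 0.7 units.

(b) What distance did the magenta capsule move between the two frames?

2.5

The magenta capsule moved from about (8.9, 5.4) to (7.7, 3.2), a distance of √(1.2² + 2.2²) ≈ 2.5.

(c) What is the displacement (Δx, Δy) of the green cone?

(-0.4, 2.5)

The green cone started near (1.2, 2.6) and ended near (0.8, 5.1).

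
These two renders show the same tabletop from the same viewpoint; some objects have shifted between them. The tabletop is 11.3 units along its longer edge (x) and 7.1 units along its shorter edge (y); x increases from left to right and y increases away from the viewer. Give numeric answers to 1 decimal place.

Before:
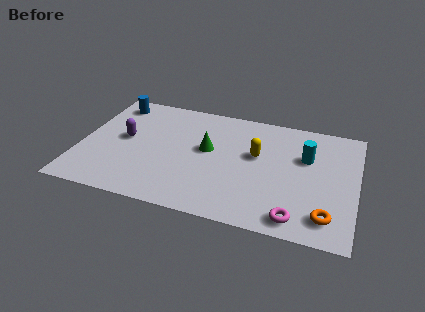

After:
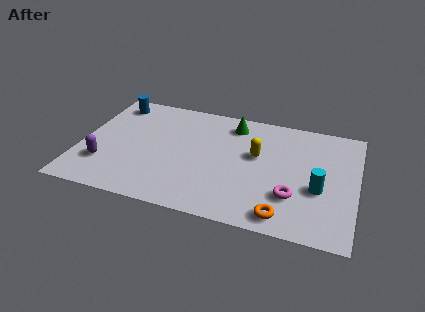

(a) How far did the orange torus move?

1.7

The orange torus was near (10.2, 1.3) before and (8.5, 0.9) after, so it travelled √(1.7² + 0.4²) ≈ 1.7 units.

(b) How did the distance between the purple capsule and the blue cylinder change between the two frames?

+1.7

Before: roughly 2.3 units apart; after: 4.0. That's 1.7 units further apart.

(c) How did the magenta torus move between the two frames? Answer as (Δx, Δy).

(-0.2, 1.2)

The magenta torus was at about (9.0, 0.9) and moved to about (8.8, 2.1).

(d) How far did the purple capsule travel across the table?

1.9

The purple capsule moved from about (1.8, 3.8) to (1.1, 2.0), a distance of √(0.7² + 1.8²) ≈ 1.9.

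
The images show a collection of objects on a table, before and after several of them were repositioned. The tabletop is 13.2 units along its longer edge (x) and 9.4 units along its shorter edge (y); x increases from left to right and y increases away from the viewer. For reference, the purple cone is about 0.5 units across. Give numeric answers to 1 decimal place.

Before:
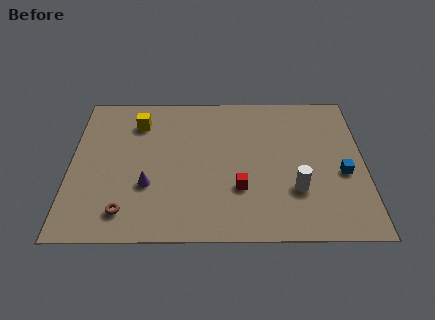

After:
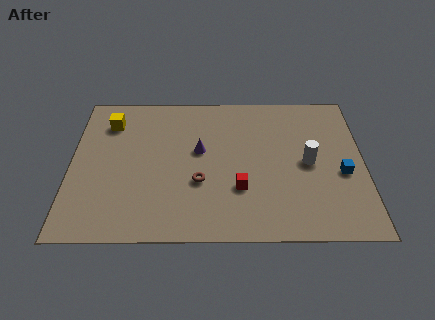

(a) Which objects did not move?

the red cube and the blue cube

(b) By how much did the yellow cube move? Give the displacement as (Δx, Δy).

(-1.3, 0.0)

From the two frames, the yellow cube sits at roughly (3.0, 7.3) before and (1.7, 7.3) after.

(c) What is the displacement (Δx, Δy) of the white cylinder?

(0.6, 1.7)

From the two frames, the white cylinder sits at roughly (10.1, 2.9) before and (10.7, 4.6) after.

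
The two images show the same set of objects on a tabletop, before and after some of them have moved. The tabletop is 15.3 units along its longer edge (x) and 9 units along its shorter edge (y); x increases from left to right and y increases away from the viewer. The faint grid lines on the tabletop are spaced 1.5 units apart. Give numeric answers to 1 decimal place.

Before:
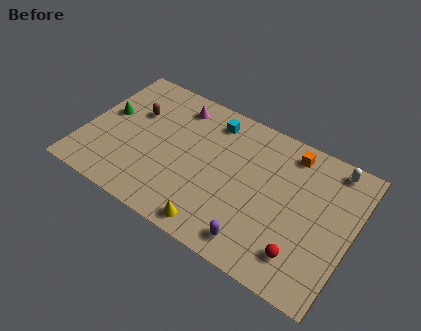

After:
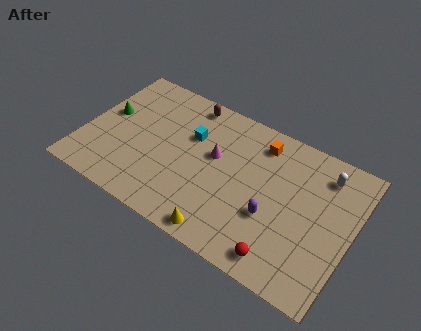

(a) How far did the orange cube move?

1.7

The orange cube was near (11.4, 7.7) before and (9.7, 7.4) after, so it travelled √(1.7² + 0.3²) ≈ 1.7 units.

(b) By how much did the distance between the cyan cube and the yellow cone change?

-0.9

Before: roughly 6.6 units apart; after: 5.7. That's 0.9 units closer together.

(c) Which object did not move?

the green cone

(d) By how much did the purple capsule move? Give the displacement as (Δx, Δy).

(0.6, 2.0)

From the two frames, the purple capsule sits at roughly (10.4, 1.3) before and (11.0, 3.3) after.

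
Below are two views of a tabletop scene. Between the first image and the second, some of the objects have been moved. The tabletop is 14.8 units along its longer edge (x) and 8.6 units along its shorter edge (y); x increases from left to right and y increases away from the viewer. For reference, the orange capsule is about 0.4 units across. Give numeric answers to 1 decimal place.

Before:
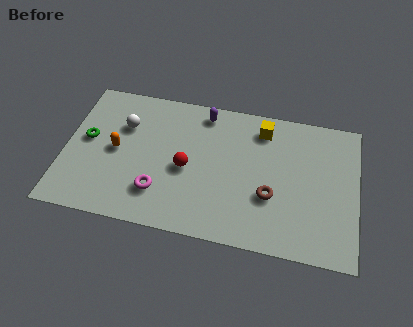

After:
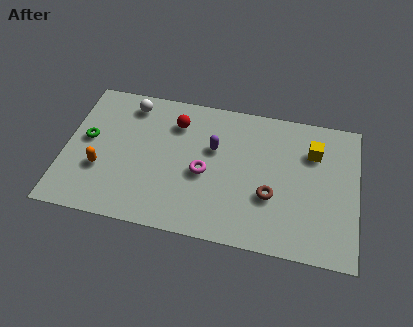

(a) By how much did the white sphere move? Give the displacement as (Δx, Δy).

(0.2, 1.4)

The white sphere started near (2.9, 5.9) and ended near (3.1, 7.3).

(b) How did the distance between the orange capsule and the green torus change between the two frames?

+0.3

The distance was about 1.6 in the first image and 1.9 in the second, so they moved 0.3 units further apart.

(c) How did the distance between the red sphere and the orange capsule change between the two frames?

+1.5

They were about 3.6 units apart before and 5.1 after — 1.5 units further apart.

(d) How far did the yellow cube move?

2.8

The yellow cube moved from about (9.9, 7.1) to (12.5, 6.2), a distance of √(2.6² + 0.9²) ≈ 2.8.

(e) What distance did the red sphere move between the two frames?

2.8

The red sphere was near (6.2, 3.9) before and (5.5, 6.6) after, so it travelled √(0.7² + 2.7²) ≈ 2.8 units.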